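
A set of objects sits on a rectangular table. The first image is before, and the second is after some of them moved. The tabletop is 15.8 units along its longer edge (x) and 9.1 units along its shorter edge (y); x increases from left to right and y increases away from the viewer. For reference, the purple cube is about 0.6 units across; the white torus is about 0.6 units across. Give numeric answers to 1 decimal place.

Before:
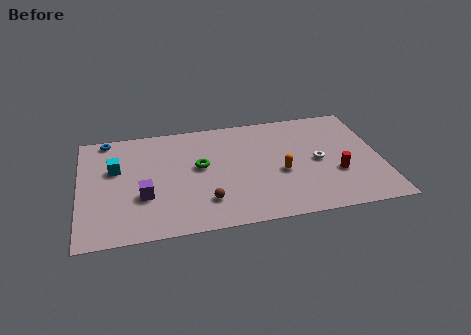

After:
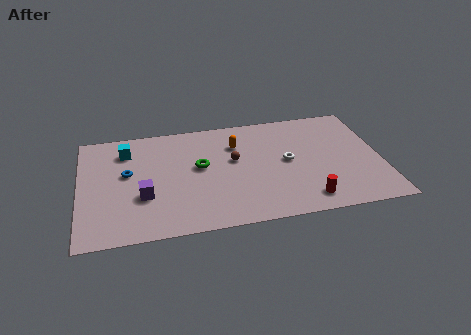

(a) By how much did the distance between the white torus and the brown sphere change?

-3.5

The distance was about 6.4 in the first image and 2.9 in the second, so they moved 3.5 units closer together.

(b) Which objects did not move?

the green torus and the purple cube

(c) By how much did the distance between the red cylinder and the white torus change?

+1.9

They were about 1.5 units apart before and 3.4 after — 1.9 units further apart.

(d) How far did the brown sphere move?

3.5

From (6.5, 2.2) to (8.1, 5.3), the brown sphere covered √(1.6² + 3.1²) ≈ 3.5 units.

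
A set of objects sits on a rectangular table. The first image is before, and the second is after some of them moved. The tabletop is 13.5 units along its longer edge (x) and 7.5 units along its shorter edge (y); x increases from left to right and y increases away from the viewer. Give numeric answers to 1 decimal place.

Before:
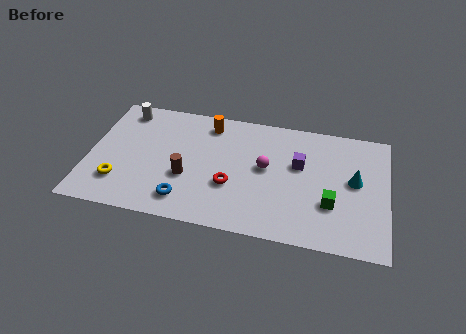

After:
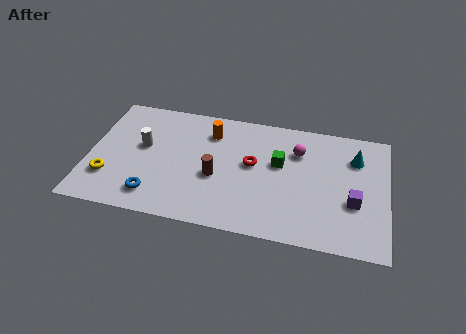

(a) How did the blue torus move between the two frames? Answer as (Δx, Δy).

(-1.4, 0.0)

From the two frames, the blue torus sits at roughly (4.5, 1.4) before and (3.1, 1.4) after.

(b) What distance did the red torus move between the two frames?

1.7

The red torus moved from about (6.5, 2.7) to (7.4, 4.2), a distance of √(0.9² + 1.5²) ≈ 1.7.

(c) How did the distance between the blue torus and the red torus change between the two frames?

+2.7

Before: roughly 2.4 units apart; after: 5.1. That's 2.7 units further apart.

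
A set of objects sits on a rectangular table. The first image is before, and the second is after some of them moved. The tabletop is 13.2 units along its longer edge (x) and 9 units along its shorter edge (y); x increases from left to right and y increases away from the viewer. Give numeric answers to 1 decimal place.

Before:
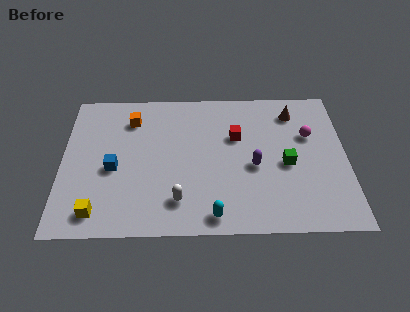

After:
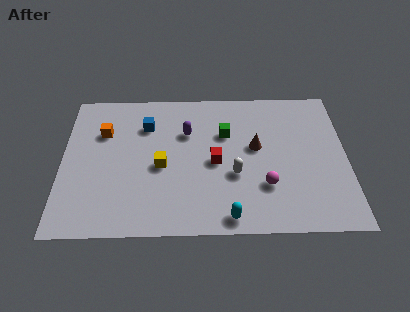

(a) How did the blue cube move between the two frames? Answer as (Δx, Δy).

(1.5, 2.7)

The blue cube was at about (2.4, 3.9) and moved to about (3.9, 6.6).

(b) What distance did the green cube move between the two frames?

3.4

The green cube moved from about (10.4, 4.0) to (7.6, 6.0), a distance of √(2.8² + 2.0²) ≈ 3.4.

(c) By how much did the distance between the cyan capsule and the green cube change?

+0.6

They were about 4.5 units apart before and 5.1 after — 0.6 units further apart.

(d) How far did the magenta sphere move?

3.7

The magenta sphere was near (11.5, 5.8) before and (9.4, 2.7) after, so it travelled √(2.1² + 3.1²) ≈ 3.7 units.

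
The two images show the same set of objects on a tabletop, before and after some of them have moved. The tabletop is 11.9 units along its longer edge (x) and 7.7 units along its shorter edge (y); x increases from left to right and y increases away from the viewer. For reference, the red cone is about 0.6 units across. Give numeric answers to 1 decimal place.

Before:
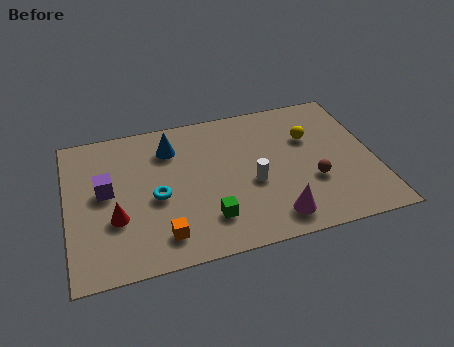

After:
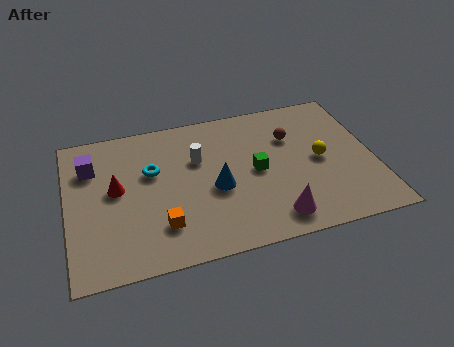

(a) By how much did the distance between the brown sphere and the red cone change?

-0.6

They were about 7.6 units apart before and 7.0 after — 0.6 units closer together.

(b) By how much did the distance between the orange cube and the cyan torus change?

+0.9

They were about 2.0 units apart before and 2.9 after — 0.9 units further apart.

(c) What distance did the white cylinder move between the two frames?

2.7

The white cylinder moved from about (7.1, 3.2) to (5.1, 5.0), a distance of √(2.0² + 1.8²) ≈ 2.7.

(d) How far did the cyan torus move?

1.4

The cyan torus was near (3.4, 3.4) before and (3.3, 4.8) after, so it travelled √(0.1² + 1.4²) ≈ 1.4 units.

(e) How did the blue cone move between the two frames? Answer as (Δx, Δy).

(1.6, -2.6)

The blue cone was at about (4.1, 5.9) and moved to about (5.7, 3.3).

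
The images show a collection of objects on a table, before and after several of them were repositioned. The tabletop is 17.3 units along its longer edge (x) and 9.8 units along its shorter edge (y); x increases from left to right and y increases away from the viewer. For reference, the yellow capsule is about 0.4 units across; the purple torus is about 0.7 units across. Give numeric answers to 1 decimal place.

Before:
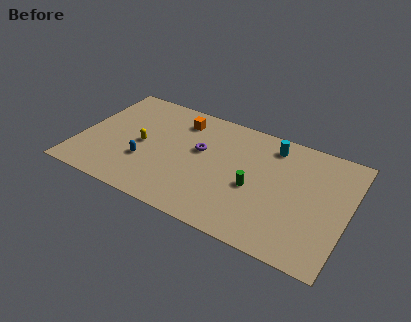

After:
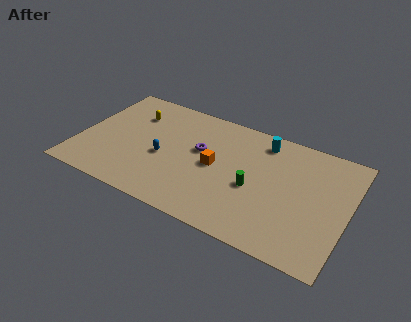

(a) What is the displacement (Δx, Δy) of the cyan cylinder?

(-0.6, 0.1)

The cyan cylinder started near (12.1, 8.2) and ended near (11.5, 8.3).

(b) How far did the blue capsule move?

1.4

The blue capsule was near (4.4, 3.3) before and (5.5, 4.2) after, so it travelled √(1.1² + 0.9²) ≈ 1.4 units.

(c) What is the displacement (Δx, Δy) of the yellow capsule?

(-0.9, 2.5)

From the two frames, the yellow capsule sits at roughly (4.0, 4.7) before and (3.1, 7.2) after.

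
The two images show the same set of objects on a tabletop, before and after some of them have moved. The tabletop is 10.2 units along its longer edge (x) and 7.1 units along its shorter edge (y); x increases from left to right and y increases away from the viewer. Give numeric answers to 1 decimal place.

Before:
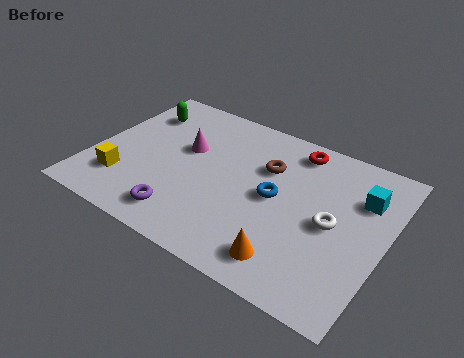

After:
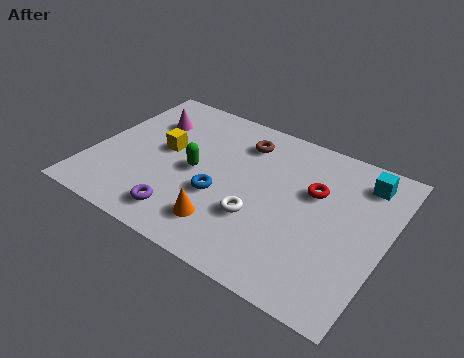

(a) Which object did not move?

the purple torus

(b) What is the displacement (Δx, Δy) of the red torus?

(0.9, -1.6)

From the two frames, the red torus sits at roughly (6.7, 6.1) before and (7.6, 4.5) after.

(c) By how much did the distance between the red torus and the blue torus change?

+1.0

Before: roughly 2.5 units apart; after: 3.5. That's 1.0 units further apart.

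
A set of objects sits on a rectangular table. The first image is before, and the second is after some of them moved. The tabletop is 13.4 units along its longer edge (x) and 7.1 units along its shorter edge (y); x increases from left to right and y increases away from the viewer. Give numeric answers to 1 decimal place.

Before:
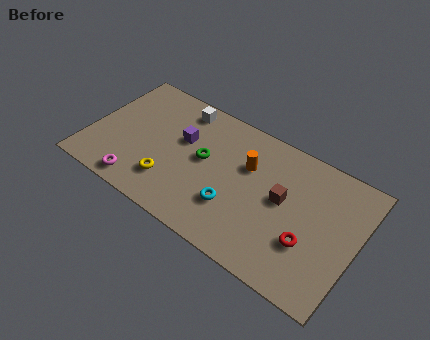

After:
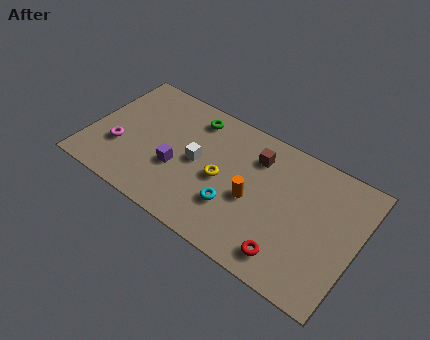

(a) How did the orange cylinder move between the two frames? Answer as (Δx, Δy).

(0.5, -1.6)

From the two frames, the orange cylinder sits at roughly (7.8, 4.7) before and (8.3, 3.1) after.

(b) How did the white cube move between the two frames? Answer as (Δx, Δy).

(1.3, -2.5)

The white cube was at about (4.1, 6.1) and moved to about (5.4, 3.6).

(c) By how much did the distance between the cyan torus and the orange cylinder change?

-1.3

The distance was about 2.5 in the first image and 1.2 in the second, so they moved 1.3 units closer together.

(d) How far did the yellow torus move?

2.8

The yellow torus moved from about (4.3, 1.8) to (6.7, 3.3), a distance of √(2.4² + 1.5²) ≈ 2.8.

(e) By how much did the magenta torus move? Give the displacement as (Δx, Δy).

(-1.3, 1.5)

The magenta torus started near (2.9, 0.9) and ended near (1.6, 2.4).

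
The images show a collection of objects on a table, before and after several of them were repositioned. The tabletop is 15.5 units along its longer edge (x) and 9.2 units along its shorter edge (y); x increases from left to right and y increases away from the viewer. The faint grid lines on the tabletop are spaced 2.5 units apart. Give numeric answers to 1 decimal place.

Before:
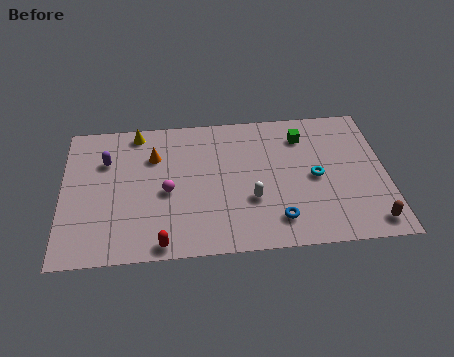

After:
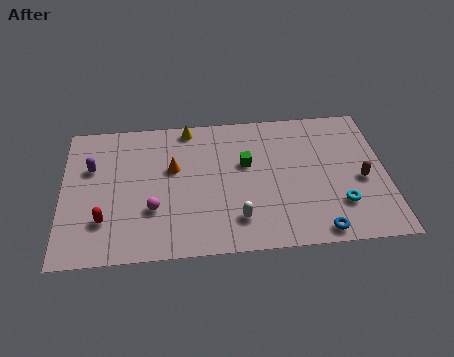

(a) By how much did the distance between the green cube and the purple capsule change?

-2.1

They were about 9.5 units apart before and 7.4 after — 2.1 units closer together.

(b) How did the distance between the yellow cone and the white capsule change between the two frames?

-0.7

They were about 7.4 units apart before and 6.7 after — 0.7 units closer together.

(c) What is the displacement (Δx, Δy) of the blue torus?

(1.9, -0.9)

The blue torus started near (10.2, 1.8) and ended near (12.1, 0.9).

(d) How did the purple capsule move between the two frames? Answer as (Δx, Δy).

(-0.7, -0.4)

From the two frames, the purple capsule sits at roughly (2.1, 6.4) before and (1.4, 6.0) after.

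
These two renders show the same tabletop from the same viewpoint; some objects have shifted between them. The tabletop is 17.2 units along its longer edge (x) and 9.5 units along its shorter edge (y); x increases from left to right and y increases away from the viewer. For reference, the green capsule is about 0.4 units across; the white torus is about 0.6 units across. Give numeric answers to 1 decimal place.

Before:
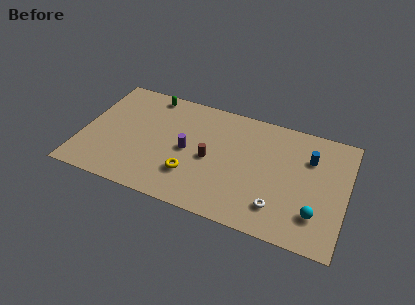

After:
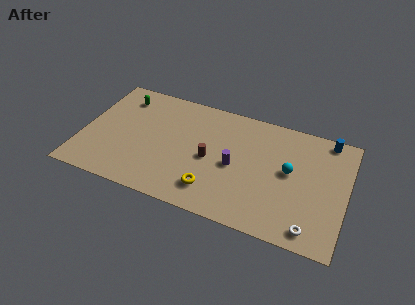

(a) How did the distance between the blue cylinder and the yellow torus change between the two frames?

+1.1

They were about 8.4 units apart before and 9.5 after — 1.1 units further apart.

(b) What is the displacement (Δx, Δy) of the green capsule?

(-1.8, -0.8)

The green capsule started near (4.0, 8.5) and ended near (2.2, 7.7).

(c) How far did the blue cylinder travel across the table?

2.1

From (14.7, 6.7) to (15.7, 8.6), the blue cylinder covered √(1.0² + 1.9²) ≈ 2.1 units.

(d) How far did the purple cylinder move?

3.1

The purple cylinder was near (6.9, 4.6) before and (10.0, 4.4) after, so it travelled √(3.1² + 0.2²) ≈ 3.1 units.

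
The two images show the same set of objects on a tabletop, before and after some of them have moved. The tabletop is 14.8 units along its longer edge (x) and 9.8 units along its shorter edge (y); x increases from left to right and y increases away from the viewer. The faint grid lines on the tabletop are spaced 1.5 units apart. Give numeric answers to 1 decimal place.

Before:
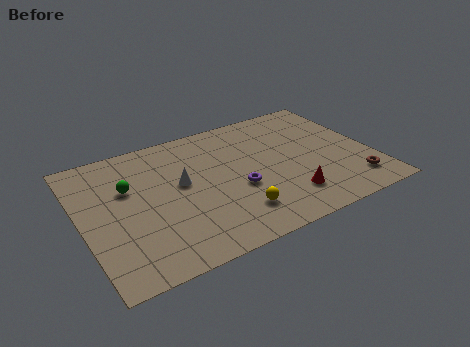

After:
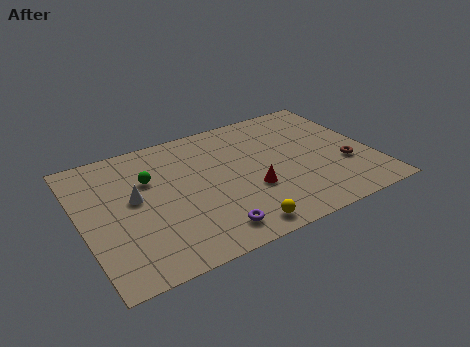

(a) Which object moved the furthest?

the purple torus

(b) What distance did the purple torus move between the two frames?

3.0

The purple torus moved from about (7.8, 3.9) to (6.0, 1.5), a distance of √(1.8² + 2.4²) ≈ 3.0.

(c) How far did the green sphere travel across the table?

1.1

The green sphere moved from about (2.5, 6.3) to (3.6, 6.5), a distance of √(1.1² + 0.2²) ≈ 1.1.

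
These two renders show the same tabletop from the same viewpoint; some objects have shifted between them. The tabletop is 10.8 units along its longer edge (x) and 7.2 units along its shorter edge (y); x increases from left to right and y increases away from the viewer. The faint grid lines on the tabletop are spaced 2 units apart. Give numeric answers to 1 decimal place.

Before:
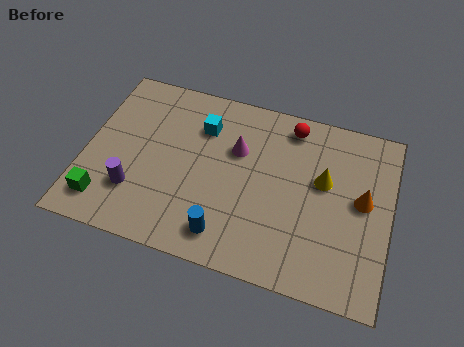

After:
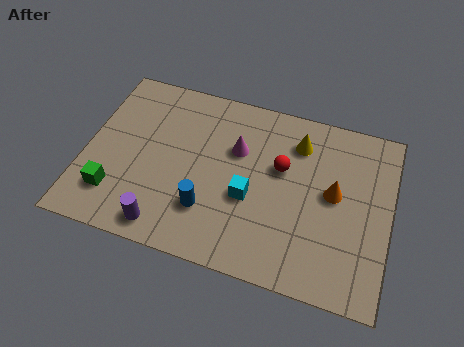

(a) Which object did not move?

the magenta cone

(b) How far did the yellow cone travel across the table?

1.6

From (8.4, 4.3) to (7.4, 5.6), the yellow cone covered √(1.0² + 1.3²) ≈ 1.6 units.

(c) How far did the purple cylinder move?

1.6

The purple cylinder was near (1.9, 2.0) before and (3.1, 0.9) after, so it travelled √(1.2² + 1.1²) ≈ 1.6 units.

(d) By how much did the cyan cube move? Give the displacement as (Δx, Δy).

(1.9, -2.4)

From the two frames, the cyan cube sits at roughly (4.0, 5.3) before and (5.9, 2.9) after.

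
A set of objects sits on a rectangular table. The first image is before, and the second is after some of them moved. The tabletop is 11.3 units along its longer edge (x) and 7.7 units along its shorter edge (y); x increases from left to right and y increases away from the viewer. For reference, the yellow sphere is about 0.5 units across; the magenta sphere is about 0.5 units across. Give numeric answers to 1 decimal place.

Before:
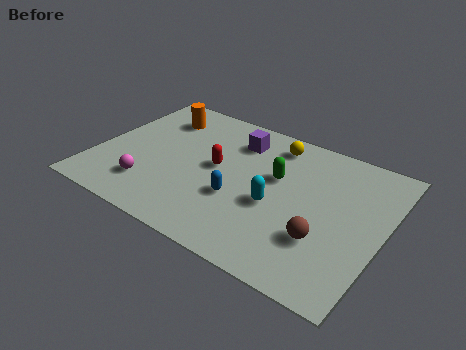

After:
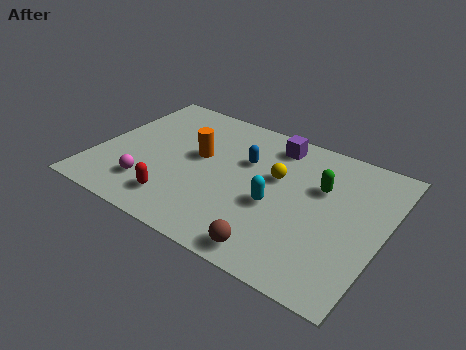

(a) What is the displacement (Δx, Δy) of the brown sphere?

(-1.6, -1.5)

The brown sphere started near (9.2, 2.4) and ended near (7.6, 0.9).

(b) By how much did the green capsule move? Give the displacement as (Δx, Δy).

(1.7, 0.3)

From the two frames, the green capsule sits at roughly (7.0, 4.7) before and (8.7, 5.0) after.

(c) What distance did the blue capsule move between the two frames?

2.2

The blue capsule was near (5.8, 2.8) before and (5.7, 5.0) after, so it travelled √(0.1² + 2.2²) ≈ 2.2 units.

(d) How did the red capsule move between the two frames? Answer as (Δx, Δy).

(-1.1, -2.6)

The red capsule was at about (4.7, 4.1) and moved to about (3.6, 1.5).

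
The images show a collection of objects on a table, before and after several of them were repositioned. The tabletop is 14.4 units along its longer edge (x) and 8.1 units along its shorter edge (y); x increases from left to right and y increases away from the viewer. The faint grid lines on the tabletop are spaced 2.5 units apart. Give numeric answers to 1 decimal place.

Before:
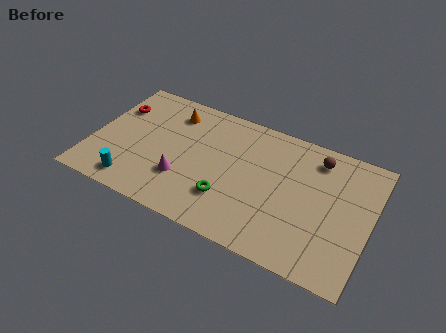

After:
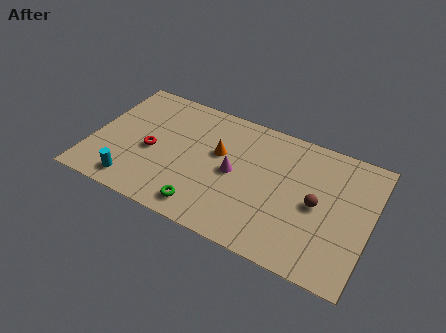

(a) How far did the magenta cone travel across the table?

2.9

The magenta cone moved from about (4.9, 2.5) to (7.4, 4.0), a distance of √(2.5² + 1.5²) ≈ 2.9.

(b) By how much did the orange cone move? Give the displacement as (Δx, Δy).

(2.7, -1.6)

The orange cone started near (3.8, 6.5) and ended near (6.5, 4.9).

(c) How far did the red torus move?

3.0

From (0.9, 5.7) to (3.1, 3.6), the red torus covered √(2.2² + 2.1²) ≈ 3.0 units.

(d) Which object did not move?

the cyan cylinder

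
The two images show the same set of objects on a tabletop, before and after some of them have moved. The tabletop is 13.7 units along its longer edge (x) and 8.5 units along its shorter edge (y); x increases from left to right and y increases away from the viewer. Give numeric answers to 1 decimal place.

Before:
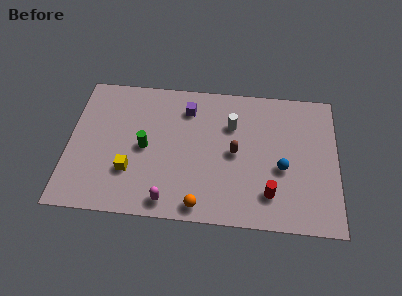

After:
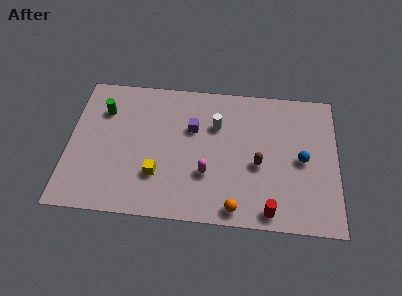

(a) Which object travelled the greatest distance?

the green cylinder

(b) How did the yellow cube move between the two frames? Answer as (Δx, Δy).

(1.4, -0.1)

The yellow cube started near (3.2, 2.6) and ended near (4.6, 2.5).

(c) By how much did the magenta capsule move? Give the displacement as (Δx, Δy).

(1.9, 1.8)

From the two frames, the magenta capsule sits at roughly (5.2, 1.0) before and (7.1, 2.8) after.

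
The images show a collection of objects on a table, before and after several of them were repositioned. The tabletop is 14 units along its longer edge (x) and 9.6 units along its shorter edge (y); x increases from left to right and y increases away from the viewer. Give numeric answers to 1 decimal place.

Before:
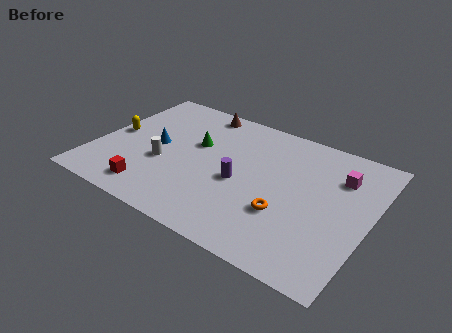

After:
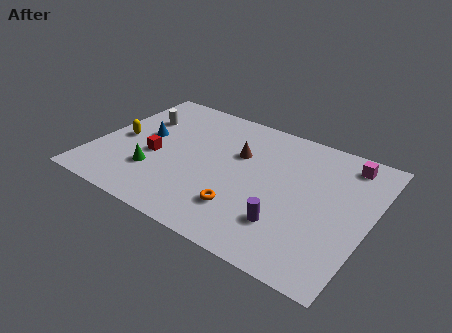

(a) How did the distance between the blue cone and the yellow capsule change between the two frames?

-0.8

The distance was about 2.2 in the first image and 1.4 in the second, so they moved 0.8 units closer together.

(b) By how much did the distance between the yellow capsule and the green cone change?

-1.5

Before: roughly 4.2 units apart; after: 2.7. That's 1.5 units closer together.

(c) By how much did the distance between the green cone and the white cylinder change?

+1.5

They were about 2.6 units apart before and 4.1 after — 1.5 units further apart.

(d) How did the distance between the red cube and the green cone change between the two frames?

-3.4

Before: roughly 4.6 units apart; after: 1.2. That's 3.4 units closer together.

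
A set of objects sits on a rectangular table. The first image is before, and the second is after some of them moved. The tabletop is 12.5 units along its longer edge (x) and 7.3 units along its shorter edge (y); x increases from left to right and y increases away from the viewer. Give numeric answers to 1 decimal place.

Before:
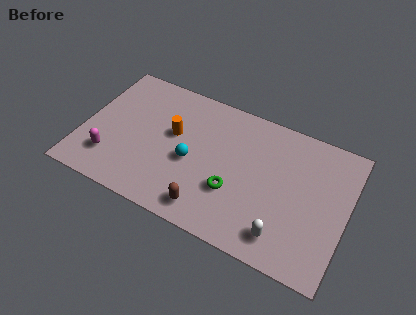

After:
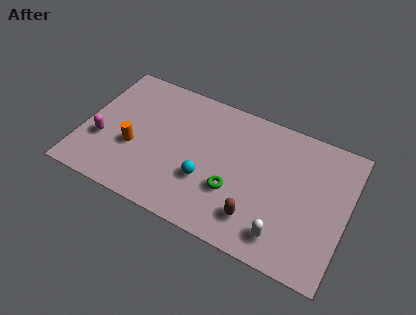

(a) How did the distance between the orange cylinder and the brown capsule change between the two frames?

+2.3

The distance was about 3.8 in the first image and 6.1 in the second, so they moved 2.3 units further apart.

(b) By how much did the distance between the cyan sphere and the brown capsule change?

+0.3

They were about 2.4 units apart before and 2.7 after — 0.3 units further apart.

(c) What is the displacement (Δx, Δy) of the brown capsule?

(2.2, 0.5)

The brown capsule started near (6.3, 1.1) and ended near (8.5, 1.6).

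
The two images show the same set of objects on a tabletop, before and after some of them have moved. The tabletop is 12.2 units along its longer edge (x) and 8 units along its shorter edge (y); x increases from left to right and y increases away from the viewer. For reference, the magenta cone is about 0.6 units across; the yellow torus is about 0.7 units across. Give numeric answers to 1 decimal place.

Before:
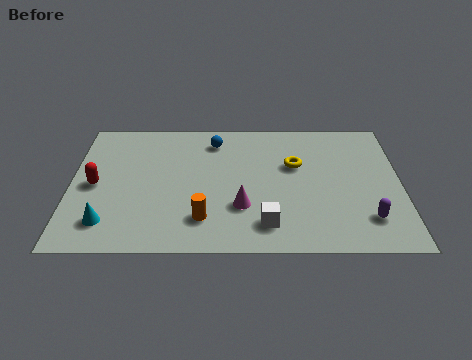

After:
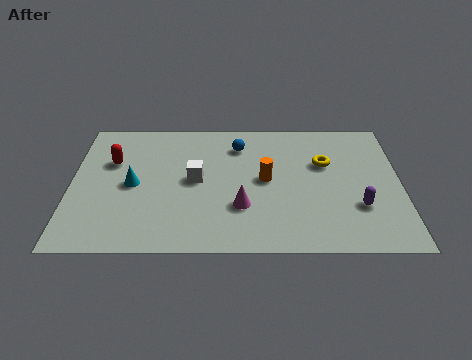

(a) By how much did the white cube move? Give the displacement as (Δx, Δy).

(-2.6, 2.6)

The white cube was at about (7.2, 1.5) and moved to about (4.6, 4.1).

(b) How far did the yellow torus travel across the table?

1.1

The yellow torus moved from about (8.3, 5.0) to (9.4, 5.1), a distance of √(1.1² + 0.1²) ≈ 1.1.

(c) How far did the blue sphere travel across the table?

0.9

The blue sphere moved from about (5.3, 6.5) to (6.2, 6.2), a distance of √(0.9² + 0.3²) ≈ 0.9.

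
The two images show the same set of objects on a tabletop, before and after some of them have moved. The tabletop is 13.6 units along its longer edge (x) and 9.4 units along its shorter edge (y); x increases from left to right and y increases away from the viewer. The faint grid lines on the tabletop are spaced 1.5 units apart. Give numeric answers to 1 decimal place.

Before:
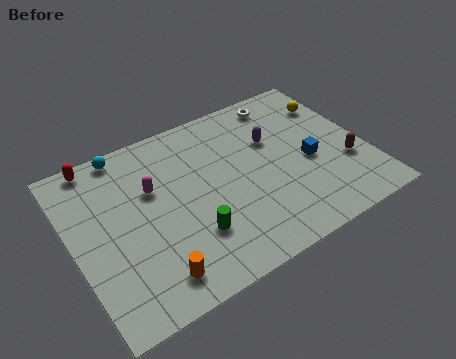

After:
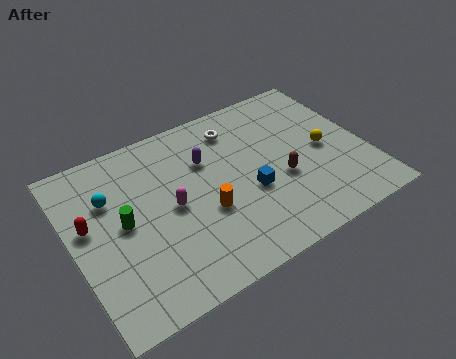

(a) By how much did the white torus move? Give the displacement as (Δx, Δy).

(-2.4, -0.6)

From the two frames, the white torus sits at roughly (10.4, 8.2) before and (8.0, 7.6) after.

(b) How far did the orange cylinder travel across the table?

3.5

The orange cylinder moved from about (3.1, 1.5) to (5.9, 3.6), a distance of √(2.8² + 2.1²) ≈ 3.5.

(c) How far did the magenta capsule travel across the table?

1.6

From (3.8, 6.0) to (4.5, 4.6), the magenta capsule covered √(0.7² + 1.4²) ≈ 1.6 units.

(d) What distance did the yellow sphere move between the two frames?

2.7

From (12.6, 7.0) to (11.7, 4.5), the yellow sphere covered √(0.9² + 2.5²) ≈ 2.7 units.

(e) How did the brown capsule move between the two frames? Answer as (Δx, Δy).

(-3.0, 0.5)

The brown capsule started near (12.5, 3.2) and ended near (9.5, 3.7).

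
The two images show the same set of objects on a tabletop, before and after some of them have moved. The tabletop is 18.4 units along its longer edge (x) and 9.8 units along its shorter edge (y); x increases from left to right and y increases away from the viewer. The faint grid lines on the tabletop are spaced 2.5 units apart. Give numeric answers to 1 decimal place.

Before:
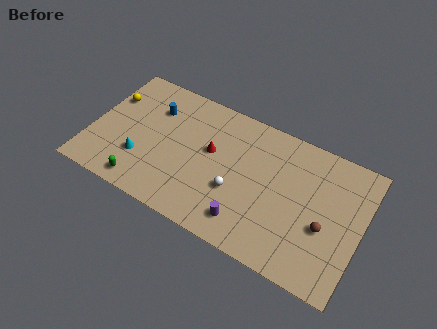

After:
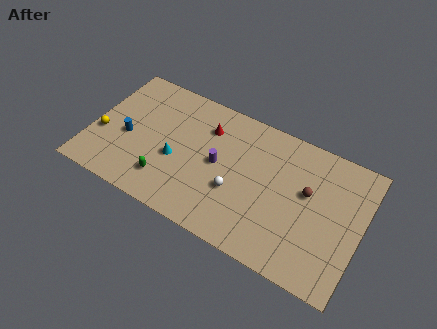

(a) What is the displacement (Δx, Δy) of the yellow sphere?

(-0.1, -3.0)

The yellow sphere started near (0.9, 6.7) and ended near (0.8, 3.7).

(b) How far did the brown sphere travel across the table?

2.4

The brown sphere moved from about (16.1, 3.9) to (14.7, 5.8), a distance of √(1.4² + 1.9²) ≈ 2.4.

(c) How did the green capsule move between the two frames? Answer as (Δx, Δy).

(1.5, 1.0)

From the two frames, the green capsule sits at roughly (4.0, 1.2) before and (5.5, 2.2) after.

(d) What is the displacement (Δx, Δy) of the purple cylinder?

(-2.4, 3.2)

From the two frames, the purple cylinder sits at roughly (11.1, 1.8) before and (8.7, 5.0) after.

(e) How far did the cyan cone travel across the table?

2.5

From (3.6, 3.0) to (5.9, 4.0), the cyan cone covered √(2.3² + 1.0²) ≈ 2.5 units.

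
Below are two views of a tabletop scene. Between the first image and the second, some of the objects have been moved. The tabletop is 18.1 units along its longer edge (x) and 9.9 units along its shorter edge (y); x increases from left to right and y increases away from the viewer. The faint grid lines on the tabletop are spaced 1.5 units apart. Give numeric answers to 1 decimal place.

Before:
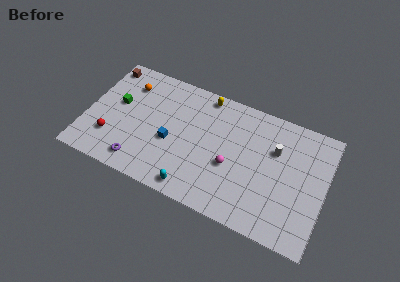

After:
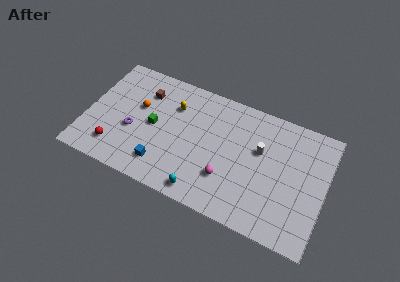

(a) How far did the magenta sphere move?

1.1

The magenta sphere moved from about (11.1, 4.0) to (10.9, 2.9), a distance of √(0.2² + 1.1²) ≈ 1.1.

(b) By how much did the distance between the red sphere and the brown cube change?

-0.4

Before: roughly 6.0 units apart; after: 5.6. That's 0.4 units closer together.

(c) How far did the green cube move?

3.0

The green cube was near (2.2, 5.7) before and (5.1, 4.9) after, so it travelled √(2.9² + 0.8²) ≈ 3.0 units.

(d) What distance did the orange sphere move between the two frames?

1.9

From (2.8, 7.6) to (3.8, 6.0), the orange sphere covered √(1.0² + 1.6²) ≈ 1.9 units.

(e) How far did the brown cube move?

3.4

The brown cube was near (0.9, 8.6) before and (4.1, 7.4) after, so it travelled √(3.2² + 1.2²) ≈ 3.4 units.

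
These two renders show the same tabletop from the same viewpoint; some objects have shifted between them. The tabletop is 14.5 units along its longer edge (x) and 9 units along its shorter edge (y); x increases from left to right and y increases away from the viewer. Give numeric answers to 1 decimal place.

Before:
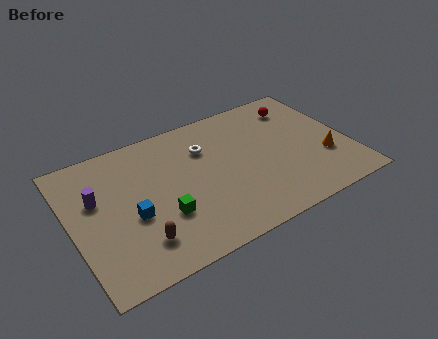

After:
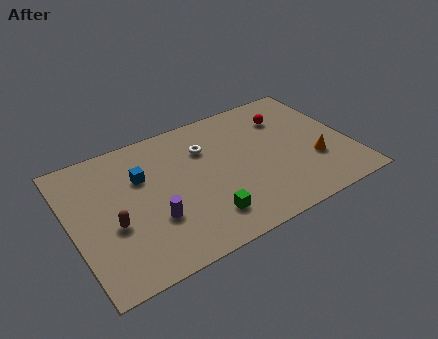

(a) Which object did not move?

the white torus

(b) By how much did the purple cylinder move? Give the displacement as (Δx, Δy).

(2.6, -2.6)

The purple cylinder started near (1.4, 5.6) and ended near (4.0, 3.0).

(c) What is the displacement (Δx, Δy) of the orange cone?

(-0.6, 0.0)

The orange cone was at about (13.1, 3.0) and moved to about (12.5, 3.0).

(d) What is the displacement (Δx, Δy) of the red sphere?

(-0.8, -0.5)

The red sphere was at about (12.4, 7.2) and moved to about (11.6, 6.7).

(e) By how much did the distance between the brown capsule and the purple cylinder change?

-1.9

They were about 4.0 units apart before and 2.1 after — 1.9 units closer together.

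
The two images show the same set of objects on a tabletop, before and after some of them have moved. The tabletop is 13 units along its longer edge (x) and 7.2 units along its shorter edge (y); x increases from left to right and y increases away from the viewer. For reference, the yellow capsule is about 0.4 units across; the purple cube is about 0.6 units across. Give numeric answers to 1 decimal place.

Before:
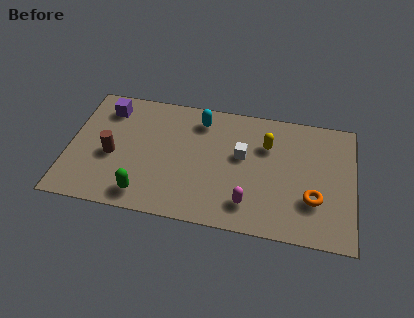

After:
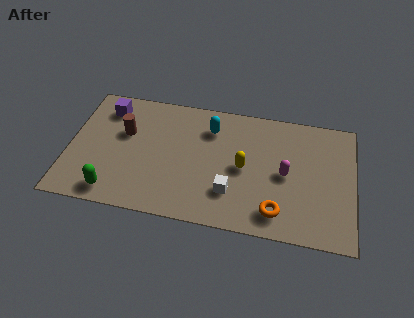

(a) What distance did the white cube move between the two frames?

2.2

The white cube was near (7.9, 4.2) before and (7.5, 2.0) after, so it travelled √(0.4² + 2.2²) ≈ 2.2 units.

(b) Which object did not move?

the purple cube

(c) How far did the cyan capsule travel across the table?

0.6

The cyan capsule moved from about (5.9, 5.9) to (6.4, 5.5), a distance of √(0.5² + 0.4²) ≈ 0.6.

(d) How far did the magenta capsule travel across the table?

2.6

The magenta capsule moved from about (8.3, 1.5) to (9.9, 3.5), a distance of √(1.6² + 2.0²) ≈ 2.6.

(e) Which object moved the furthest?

the magenta capsule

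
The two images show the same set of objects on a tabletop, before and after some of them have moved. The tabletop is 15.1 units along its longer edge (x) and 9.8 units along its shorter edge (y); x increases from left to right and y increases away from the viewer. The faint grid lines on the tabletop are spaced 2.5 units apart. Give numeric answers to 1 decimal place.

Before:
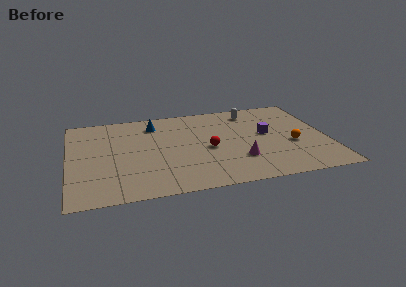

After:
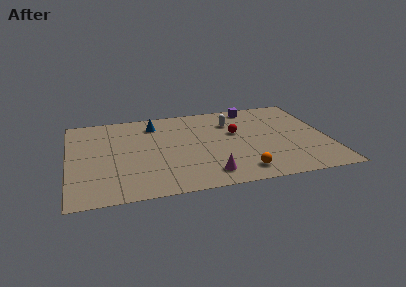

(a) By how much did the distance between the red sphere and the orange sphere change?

-0.5

Before: roughly 4.9 units apart; after: 4.4. That's 0.5 units closer together.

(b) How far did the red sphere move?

2.3

From (8.1, 4.4) to (9.8, 5.9), the red sphere covered √(1.7² + 1.5²) ≈ 2.3 units.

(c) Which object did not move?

the blue cone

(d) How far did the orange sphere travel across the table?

4.0

The orange sphere moved from about (13.0, 3.9) to (9.8, 1.5), a distance of √(3.2² + 2.4²) ≈ 4.0.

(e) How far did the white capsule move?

1.6

From (10.9, 8.2) to (9.6, 7.2), the white capsule covered √(1.3² + 1.0²) ≈ 1.6 units.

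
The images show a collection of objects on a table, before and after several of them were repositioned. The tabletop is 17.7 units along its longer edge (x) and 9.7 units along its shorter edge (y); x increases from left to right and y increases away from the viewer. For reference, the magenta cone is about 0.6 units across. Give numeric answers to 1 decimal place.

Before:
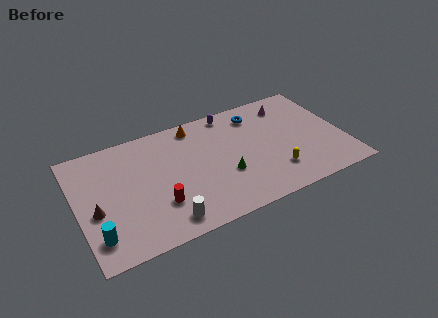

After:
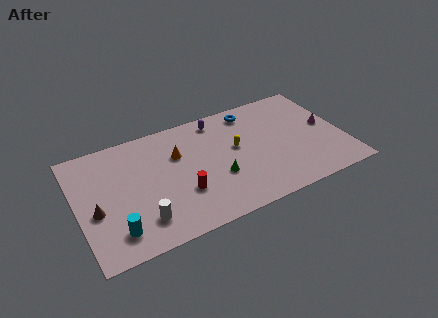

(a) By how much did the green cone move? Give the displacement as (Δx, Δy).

(-0.5, 0.0)

From the two frames, the green cone sits at roughly (9.6, 3.5) before and (9.1, 3.5) after.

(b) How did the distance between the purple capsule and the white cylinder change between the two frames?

-0.4

The distance was about 9.0 in the first image and 8.6 in the second, so they moved 0.4 units closer together.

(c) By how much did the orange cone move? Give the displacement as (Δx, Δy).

(-1.4, -2.0)

From the two frames, the orange cone sits at roughly (8.2, 8.5) before and (6.8, 6.5) after.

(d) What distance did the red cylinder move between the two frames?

1.6

From (5.1, 2.9) to (6.7, 3.2), the red cylinder covered √(1.6² + 0.3²) ≈ 1.6 units.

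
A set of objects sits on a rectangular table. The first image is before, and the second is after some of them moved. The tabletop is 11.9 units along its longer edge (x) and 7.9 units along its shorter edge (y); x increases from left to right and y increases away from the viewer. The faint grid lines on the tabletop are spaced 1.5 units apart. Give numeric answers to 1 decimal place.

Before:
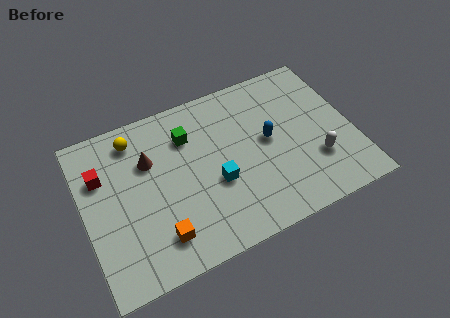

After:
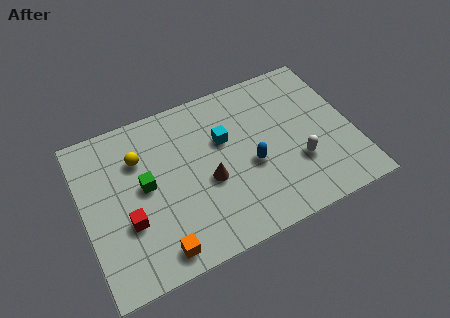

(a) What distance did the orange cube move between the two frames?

0.6

From (3.0, 1.6) to (2.9, 1.0), the orange cube covered √(0.1² + 0.6²) ≈ 0.6 units.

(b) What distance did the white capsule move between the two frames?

0.8

From (10.1, 2.4) to (9.3, 2.6), the white capsule covered √(0.8² + 0.2²) ≈ 0.8 units.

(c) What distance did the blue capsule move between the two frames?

1.3

The blue capsule moved from about (8.2, 4.2) to (7.3, 3.3), a distance of √(0.9² + 0.9²) ≈ 1.3.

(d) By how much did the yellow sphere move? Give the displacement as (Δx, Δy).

(0.1, -1.0)

The yellow sphere started near (2.5, 6.6) and ended near (2.6, 5.6).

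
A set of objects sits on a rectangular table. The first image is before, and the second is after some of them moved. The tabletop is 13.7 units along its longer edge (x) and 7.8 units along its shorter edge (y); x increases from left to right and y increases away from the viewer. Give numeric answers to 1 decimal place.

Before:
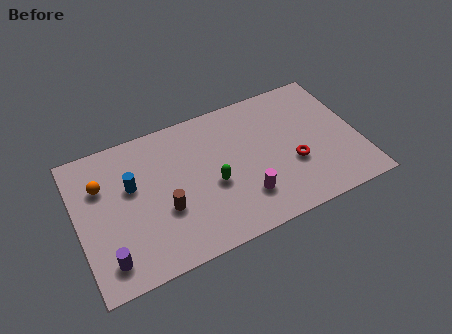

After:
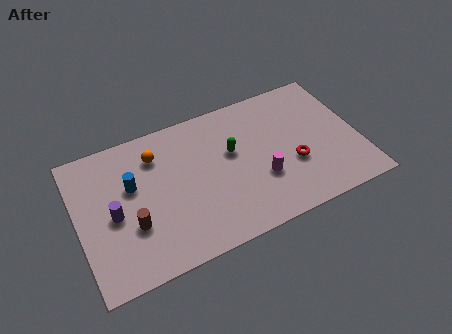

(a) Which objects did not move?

the red torus and the blue cylinder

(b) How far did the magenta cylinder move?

1.1

The magenta cylinder was near (7.9, 2.0) before and (8.8, 2.7) after, so it travelled √(0.9² + 0.7²) ≈ 1.1 units.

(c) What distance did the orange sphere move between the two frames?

2.8

The orange sphere was near (1.3, 5.4) before and (4.0, 6.0) after, so it travelled √(2.7² + 0.6²) ≈ 2.8 units.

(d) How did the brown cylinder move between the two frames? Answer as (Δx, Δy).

(-1.6, -0.2)

The brown cylinder started near (4.1, 2.9) and ended near (2.5, 2.7).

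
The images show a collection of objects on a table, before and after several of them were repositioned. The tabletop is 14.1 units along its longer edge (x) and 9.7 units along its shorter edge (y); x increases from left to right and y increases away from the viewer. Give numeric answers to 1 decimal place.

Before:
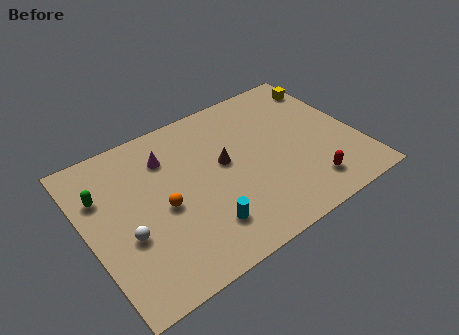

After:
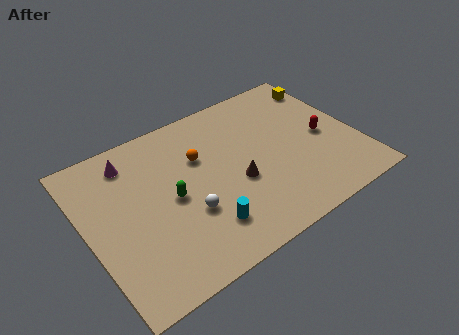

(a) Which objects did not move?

the cyan cylinder and the yellow cube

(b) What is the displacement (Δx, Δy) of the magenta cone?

(-1.8, 0.7)

The magenta cone started near (4.5, 7.3) and ended near (2.7, 8.0).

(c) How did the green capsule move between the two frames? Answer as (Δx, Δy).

(3.3, -2.0)

The green capsule started near (1.0, 6.7) and ended near (4.3, 4.7).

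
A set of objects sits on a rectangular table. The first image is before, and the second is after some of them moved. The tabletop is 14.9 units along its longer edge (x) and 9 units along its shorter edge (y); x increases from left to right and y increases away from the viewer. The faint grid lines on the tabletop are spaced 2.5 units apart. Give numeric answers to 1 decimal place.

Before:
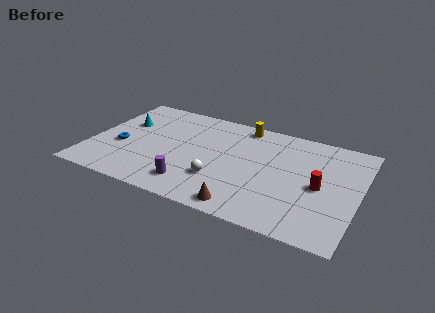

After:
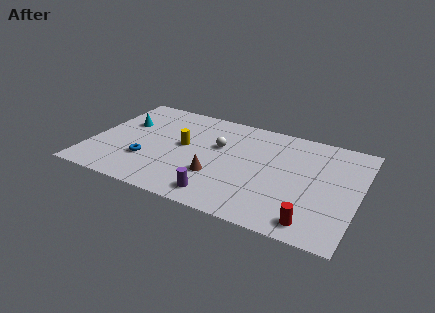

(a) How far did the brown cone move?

2.6

From (9.0, 1.0) to (7.2, 2.9), the brown cone covered √(1.8² + 1.9²) ≈ 2.6 units.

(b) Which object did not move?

the cyan cone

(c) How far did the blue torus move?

1.8

The blue torus moved from about (1.7, 3.6) to (3.3, 2.8), a distance of √(1.6² + 0.8²) ≈ 1.8.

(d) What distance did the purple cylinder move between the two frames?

1.6

The purple cylinder was near (6.0, 1.7) before and (7.6, 1.3) after, so it travelled √(1.6² + 0.4²) ≈ 1.6 units.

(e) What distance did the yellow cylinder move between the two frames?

4.3

From (8.1, 8.0) to (5.1, 4.9), the yellow cylinder covered √(3.0² + 3.1²) ≈ 4.3 units.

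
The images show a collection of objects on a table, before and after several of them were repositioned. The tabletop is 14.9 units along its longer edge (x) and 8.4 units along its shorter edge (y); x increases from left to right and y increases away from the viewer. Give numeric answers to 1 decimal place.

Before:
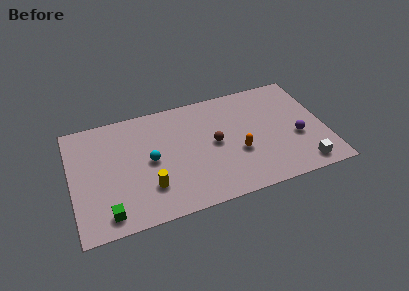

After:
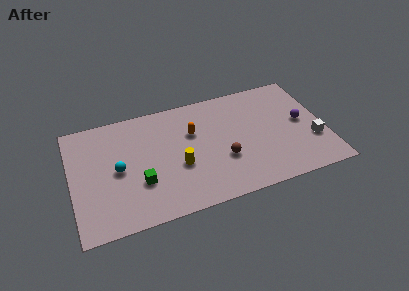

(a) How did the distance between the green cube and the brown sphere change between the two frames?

-2.3

They were about 7.2 units apart before and 4.9 after — 2.3 units closer together.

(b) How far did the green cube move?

2.6

The green cube was near (1.9, 1.2) before and (3.9, 2.8) after, so it travelled √(2.0² + 1.6²) ≈ 2.6 units.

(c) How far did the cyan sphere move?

1.9

The cyan sphere moved from about (4.6, 4.2) to (2.7, 4.1), a distance of √(1.9² + 0.1²) ≈ 1.9.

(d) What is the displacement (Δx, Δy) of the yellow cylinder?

(1.8, 1.0)

The yellow cylinder started near (4.4, 2.3) and ended near (6.2, 3.3).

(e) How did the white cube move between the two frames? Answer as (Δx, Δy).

(0.8, 1.7)

The white cube started near (13.3, 1.1) and ended near (14.1, 2.8).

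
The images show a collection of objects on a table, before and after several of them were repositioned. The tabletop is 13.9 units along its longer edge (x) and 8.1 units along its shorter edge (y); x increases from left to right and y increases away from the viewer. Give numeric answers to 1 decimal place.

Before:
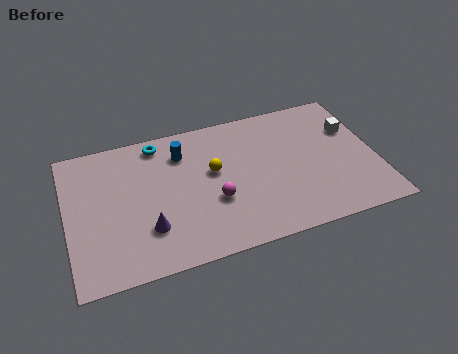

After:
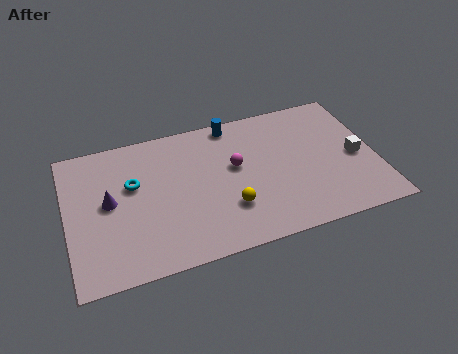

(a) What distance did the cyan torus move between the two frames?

2.5

The cyan torus moved from about (4.3, 7.1) to (3.0, 5.0), a distance of √(1.3² + 2.1²) ≈ 2.5.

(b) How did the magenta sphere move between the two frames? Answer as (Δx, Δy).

(1.1, 1.7)

From the two frames, the magenta sphere sits at roughly (6.5, 3.0) before and (7.6, 4.7) after.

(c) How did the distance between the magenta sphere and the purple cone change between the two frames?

+2.6

Before: roughly 3.1 units apart; after: 5.7. That's 2.6 units further apart.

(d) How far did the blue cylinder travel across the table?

2.6

The blue cylinder was near (5.3, 6.2) before and (7.7, 7.3) after, so it travelled √(2.4² + 1.1²) ≈ 2.6 units.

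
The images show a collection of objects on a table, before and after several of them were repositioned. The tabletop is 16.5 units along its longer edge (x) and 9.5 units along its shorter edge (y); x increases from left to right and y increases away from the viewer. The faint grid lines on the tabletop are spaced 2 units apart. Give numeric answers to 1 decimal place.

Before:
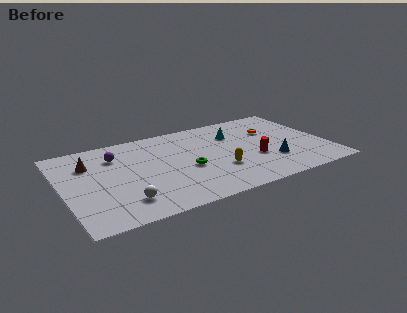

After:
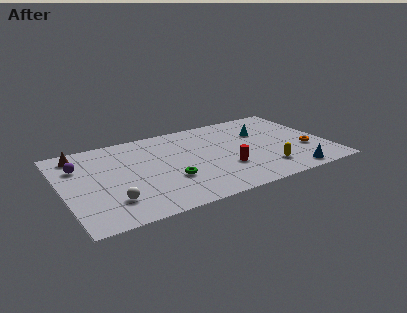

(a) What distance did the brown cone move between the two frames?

1.4

From (1.8, 6.8) to (1.3, 8.1), the brown cone covered √(0.5² + 1.3²) ≈ 1.4 units.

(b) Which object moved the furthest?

the orange torus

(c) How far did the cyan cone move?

1.7

From (11.0, 6.8) to (12.7, 6.4), the cyan cone covered √(1.7² + 0.4²) ≈ 1.7 units.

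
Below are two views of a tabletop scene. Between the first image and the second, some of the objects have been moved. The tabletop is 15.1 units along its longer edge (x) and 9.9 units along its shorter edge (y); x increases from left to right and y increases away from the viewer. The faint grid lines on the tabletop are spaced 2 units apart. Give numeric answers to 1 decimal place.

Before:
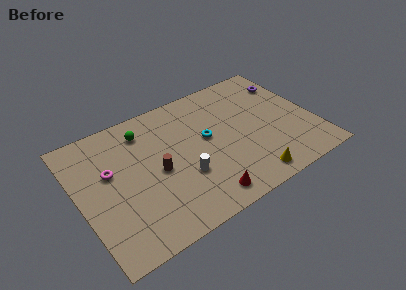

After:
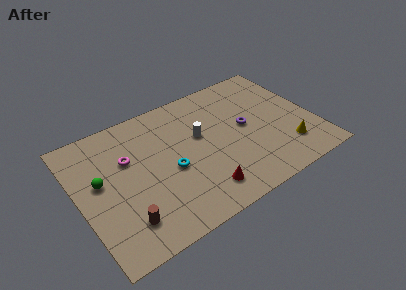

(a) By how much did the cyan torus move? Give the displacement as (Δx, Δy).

(-2.6, -1.2)

The cyan torus started near (8.3, 5.5) and ended near (5.7, 4.3).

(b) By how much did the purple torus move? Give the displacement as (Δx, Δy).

(-3.3, -2.3)

The purple torus started near (14.1, 7.5) and ended near (10.8, 5.2).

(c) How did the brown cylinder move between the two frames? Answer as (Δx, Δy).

(-2.5, -2.5)

The brown cylinder started near (4.9, 4.6) and ended near (2.4, 2.1).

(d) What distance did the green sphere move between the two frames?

4.0

The green sphere moved from about (4.6, 8.0) to (1.4, 5.6), a distance of √(3.2² + 2.4²) ≈ 4.0.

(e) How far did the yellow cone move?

2.9

From (10.3, 1.2) to (13.0, 2.3), the yellow cone covered √(2.7² + 1.1²) ≈ 2.9 units.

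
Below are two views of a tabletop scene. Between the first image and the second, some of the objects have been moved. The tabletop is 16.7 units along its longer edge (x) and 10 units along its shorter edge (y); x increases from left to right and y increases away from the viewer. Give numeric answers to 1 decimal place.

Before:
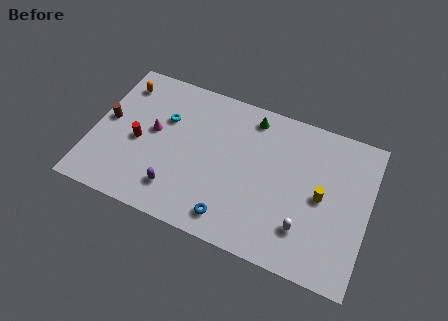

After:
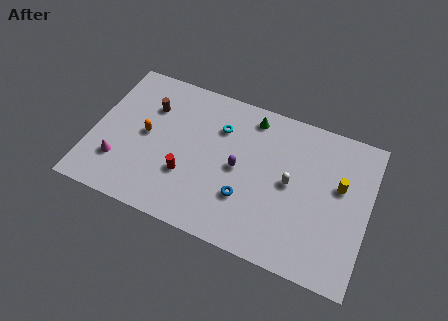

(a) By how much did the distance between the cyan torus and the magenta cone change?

+6.0

The distance was about 1.3 in the first image and 7.3 in the second, so they moved 6.0 units further apart.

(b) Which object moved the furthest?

the purple capsule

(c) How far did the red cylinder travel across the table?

3.3

From (2.8, 4.5) to (5.9, 3.3), the red cylinder covered √(3.1² + 1.2²) ≈ 3.3 units.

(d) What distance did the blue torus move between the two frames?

1.7

The blue torus was near (8.8, 1.5) before and (9.5, 3.1) after, so it travelled √(0.7² + 1.6²) ≈ 1.7 units.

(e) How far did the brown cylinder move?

3.0

The brown cylinder moved from about (0.8, 5.3) to (3.2, 7.1), a distance of √(2.4² + 1.8²) ≈ 3.0.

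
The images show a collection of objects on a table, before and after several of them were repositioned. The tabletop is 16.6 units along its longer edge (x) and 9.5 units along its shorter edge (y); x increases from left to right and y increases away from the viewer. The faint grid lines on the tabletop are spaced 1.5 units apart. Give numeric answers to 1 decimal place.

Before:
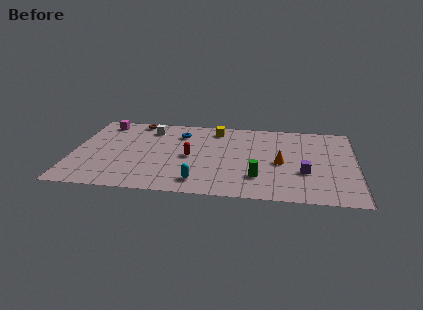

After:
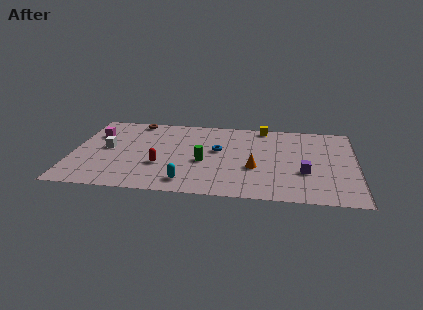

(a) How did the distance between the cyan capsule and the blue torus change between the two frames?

-1.5

They were about 5.8 units apart before and 4.3 after — 1.5 units closer together.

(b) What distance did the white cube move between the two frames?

3.6

The white cube was near (4.4, 7.7) before and (2.0, 5.0) after, so it travelled √(2.4² + 2.7²) ≈ 3.6 units.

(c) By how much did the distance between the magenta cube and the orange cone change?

-1.3

The distance was about 11.3 in the first image and 10.0 in the second, so they moved 1.3 units closer together.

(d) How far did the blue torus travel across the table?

2.9

From (6.2, 7.3) to (8.5, 5.5), the blue torus covered √(2.3² + 1.8²) ≈ 2.9 units.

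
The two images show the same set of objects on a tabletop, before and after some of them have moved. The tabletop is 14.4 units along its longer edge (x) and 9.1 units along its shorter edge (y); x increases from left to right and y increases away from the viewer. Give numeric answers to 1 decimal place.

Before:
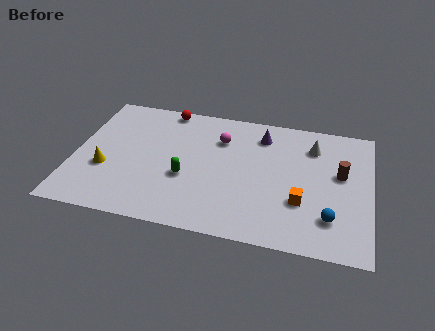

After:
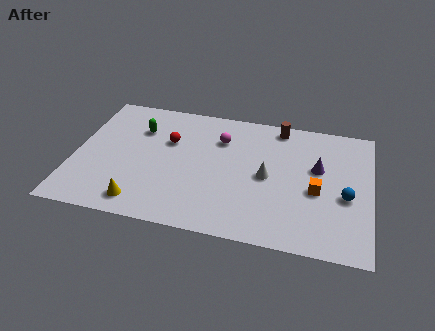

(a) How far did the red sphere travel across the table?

2.4

The red sphere was near (4.2, 8.3) before and (4.5, 5.9) after, so it travelled √(0.3² + 2.4²) ≈ 2.4 units.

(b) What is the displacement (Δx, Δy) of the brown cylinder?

(-3.1, 2.8)

From the two frames, the brown cylinder sits at roughly (12.9, 5.3) before and (9.8, 8.1) after.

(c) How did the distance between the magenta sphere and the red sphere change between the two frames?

-0.7

The distance was about 3.3 in the first image and 2.6 in the second, so they moved 0.7 units closer together.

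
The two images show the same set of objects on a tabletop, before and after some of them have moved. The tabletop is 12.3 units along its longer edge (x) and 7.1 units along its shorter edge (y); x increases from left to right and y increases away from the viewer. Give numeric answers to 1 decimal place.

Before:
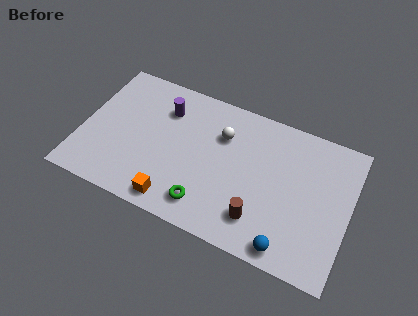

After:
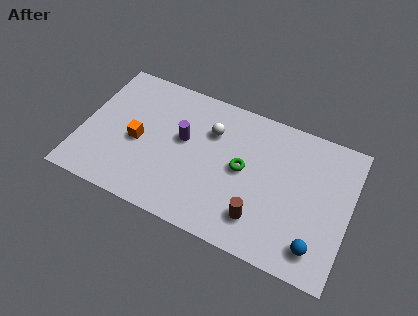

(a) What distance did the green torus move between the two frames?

2.8

The green torus moved from about (6.0, 1.3) to (7.4, 3.7), a distance of √(1.4² + 2.4²) ≈ 2.8.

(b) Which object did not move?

the brown cylinder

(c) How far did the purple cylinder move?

1.6

The purple cylinder moved from about (3.6, 5.3) to (4.6, 4.1), a distance of √(1.0² + 1.2²) ≈ 1.6.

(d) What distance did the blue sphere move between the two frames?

1.3

The blue sphere was near (9.8, 0.8) before and (11.0, 1.3) after, so it travelled √(1.2² + 0.5²) ≈ 1.3 units.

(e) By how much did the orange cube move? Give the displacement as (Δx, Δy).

(-2.0, 2.3)

The orange cube started near (4.6, 0.9) and ended near (2.6, 3.2).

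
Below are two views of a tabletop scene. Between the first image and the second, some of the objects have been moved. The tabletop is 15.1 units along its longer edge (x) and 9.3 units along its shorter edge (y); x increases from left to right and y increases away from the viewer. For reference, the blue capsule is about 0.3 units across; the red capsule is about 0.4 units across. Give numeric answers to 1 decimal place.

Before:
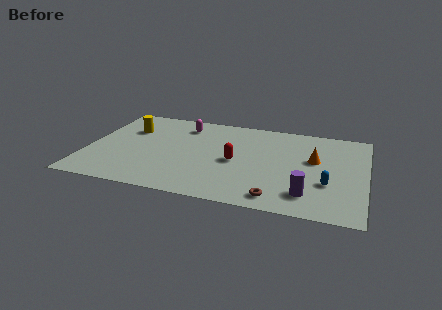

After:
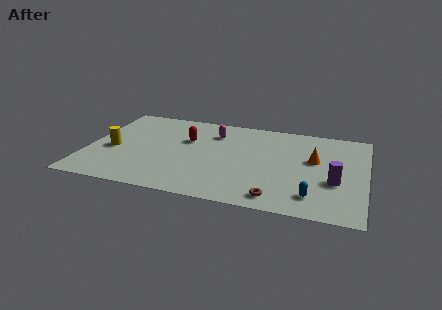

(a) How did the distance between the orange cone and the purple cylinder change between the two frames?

-1.3

They were about 3.6 units apart before and 2.3 after — 1.3 units closer together.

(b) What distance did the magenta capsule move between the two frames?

1.7

From (5.0, 7.5) to (6.7, 7.1), the magenta capsule covered √(1.7² + 0.4²) ≈ 1.7 units.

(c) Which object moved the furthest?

the red capsule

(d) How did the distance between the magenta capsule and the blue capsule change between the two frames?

-1.4

They were about 9.2 units apart before and 7.8 after — 1.4 units closer together.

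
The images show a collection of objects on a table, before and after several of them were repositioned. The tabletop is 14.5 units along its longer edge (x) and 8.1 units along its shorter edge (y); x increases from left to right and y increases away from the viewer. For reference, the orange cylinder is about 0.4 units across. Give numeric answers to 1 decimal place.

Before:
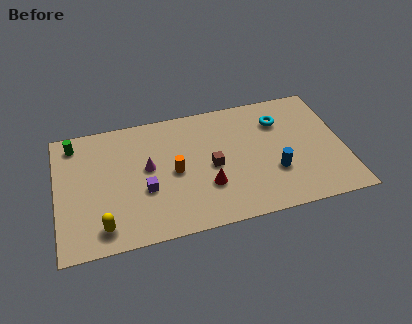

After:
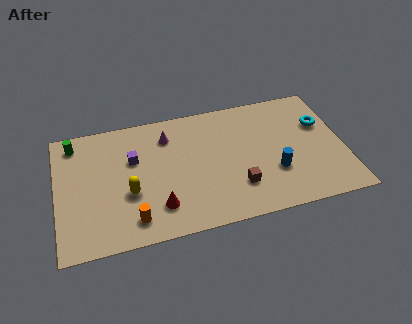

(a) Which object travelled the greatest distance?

the orange cylinder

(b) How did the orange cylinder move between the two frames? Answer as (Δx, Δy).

(-2.2, -2.5)

The orange cylinder was at about (5.9, 3.9) and moved to about (3.7, 1.4).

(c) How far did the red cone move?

2.6

The red cone moved from about (7.5, 2.6) to (5.0, 1.9), a distance of √(2.5² + 0.7²) ≈ 2.6.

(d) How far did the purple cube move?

2.2

The purple cube was near (4.4, 3.1) before and (3.9, 5.2) after, so it travelled √(0.5² + 2.1²) ≈ 2.2 units.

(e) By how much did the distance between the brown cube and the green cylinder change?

+1.8

Before: roughly 7.5 units apart; after: 9.3. That's 1.8 units further apart.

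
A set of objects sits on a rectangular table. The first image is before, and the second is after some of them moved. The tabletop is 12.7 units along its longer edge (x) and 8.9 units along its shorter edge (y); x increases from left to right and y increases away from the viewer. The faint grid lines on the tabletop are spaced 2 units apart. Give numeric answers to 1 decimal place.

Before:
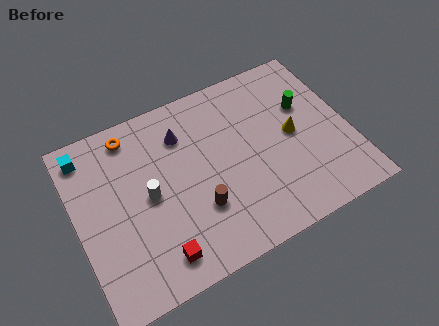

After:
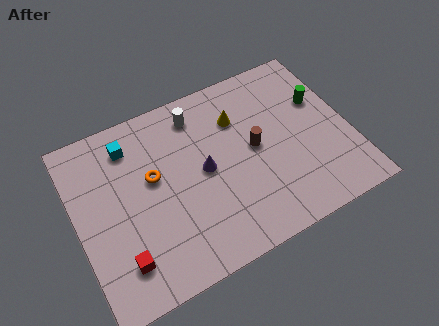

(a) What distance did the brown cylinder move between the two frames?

3.4

From (5.4, 2.8) to (8.3, 4.6), the brown cylinder covered √(2.9² + 1.8²) ≈ 3.4 units.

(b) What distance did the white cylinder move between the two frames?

4.0

From (3.3, 4.4) to (6.0, 7.4), the white cylinder covered √(2.7² + 3.0²) ≈ 4.0 units.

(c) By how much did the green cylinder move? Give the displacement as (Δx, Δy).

(0.7, 0.0)

The green cylinder started near (10.9, 5.7) and ended near (11.6, 5.7).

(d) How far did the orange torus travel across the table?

2.6

The orange torus moved from about (2.9, 7.7) to (3.6, 5.2), a distance of √(0.7² + 2.5²) ≈ 2.6.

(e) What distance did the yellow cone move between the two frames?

3.0

The yellow cone was near (10.1, 4.5) before and (7.8, 6.4) after, so it travelled √(2.3² + 1.9²) ≈ 3.0 units.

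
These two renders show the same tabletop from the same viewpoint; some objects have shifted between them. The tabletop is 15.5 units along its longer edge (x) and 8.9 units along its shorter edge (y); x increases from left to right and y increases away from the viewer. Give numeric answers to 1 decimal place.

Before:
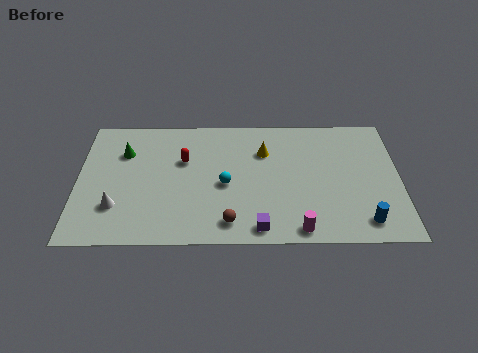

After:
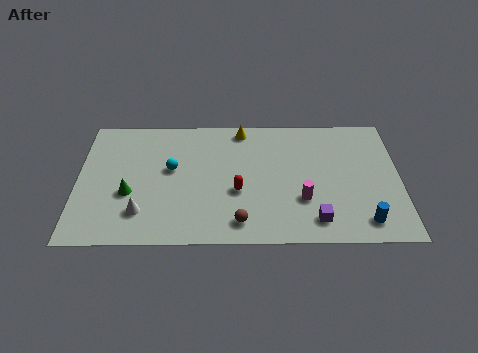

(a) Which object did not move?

the blue cylinder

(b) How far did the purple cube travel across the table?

2.7

The purple cube moved from about (8.7, 1.0) to (11.4, 1.5), a distance of √(2.7² + 0.5²) ≈ 2.7.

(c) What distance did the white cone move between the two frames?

1.3

From (1.9, 2.5) to (3.1, 2.1), the white cone covered √(1.2² + 0.4²) ≈ 1.3 units.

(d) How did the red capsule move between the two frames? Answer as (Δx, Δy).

(2.6, -2.2)

The red capsule started near (5.1, 5.7) and ended near (7.7, 3.5).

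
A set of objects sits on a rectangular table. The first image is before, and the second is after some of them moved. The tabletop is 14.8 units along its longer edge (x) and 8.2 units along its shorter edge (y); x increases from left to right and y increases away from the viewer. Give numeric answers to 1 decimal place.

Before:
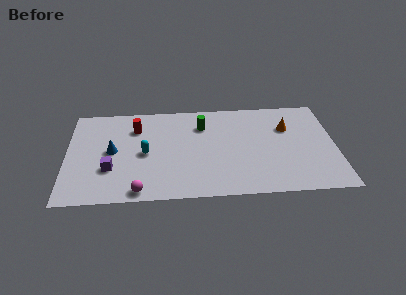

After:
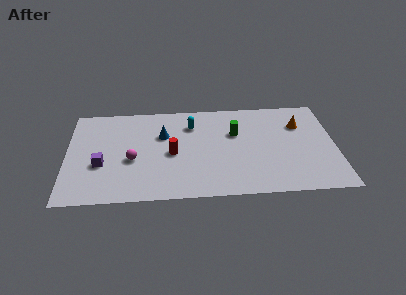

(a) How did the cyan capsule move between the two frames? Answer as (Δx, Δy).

(2.6, 2.3)

The cyan capsule started near (4.3, 3.9) and ended near (6.9, 6.2).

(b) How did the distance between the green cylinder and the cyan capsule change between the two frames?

-1.3

The distance was about 3.9 in the first image and 2.6 in the second, so they moved 1.3 units closer together.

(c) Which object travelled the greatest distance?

the cyan capsule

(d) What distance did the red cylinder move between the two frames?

3.0

The red cylinder was near (3.8, 6.1) before and (5.8, 3.8) after, so it travelled √(2.0² + 2.3²) ≈ 3.0 units.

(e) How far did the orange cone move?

0.7

From (12.2, 5.6) to (12.9, 5.8), the orange cone covered √(0.7² + 0.2²) ≈ 0.7 units.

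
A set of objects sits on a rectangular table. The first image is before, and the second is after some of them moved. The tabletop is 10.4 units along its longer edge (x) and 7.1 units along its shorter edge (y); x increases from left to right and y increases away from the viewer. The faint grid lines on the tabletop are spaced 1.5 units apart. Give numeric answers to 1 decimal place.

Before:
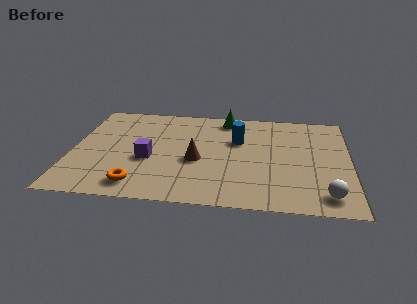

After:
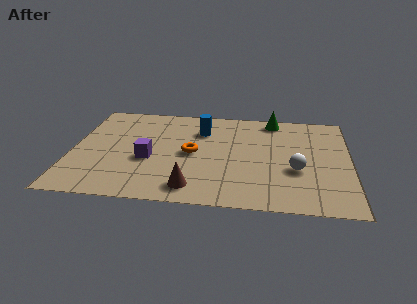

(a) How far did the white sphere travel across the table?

1.9

From (9.5, 1.1) to (8.4, 2.7), the white sphere covered √(1.1² + 1.6²) ≈ 1.9 units.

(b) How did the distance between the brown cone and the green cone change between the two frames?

+2.6

The distance was about 3.4 in the first image and 6.0 in the second, so they moved 2.6 units further apart.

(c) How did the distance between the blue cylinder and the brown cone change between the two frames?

+1.9

Before: roughly 2.2 units apart; after: 4.1. That's 1.9 units further apart.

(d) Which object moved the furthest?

the orange torus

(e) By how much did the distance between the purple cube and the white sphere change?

-1.3

The distance was about 6.8 in the first image and 5.5 in the second, so they moved 1.3 units closer together.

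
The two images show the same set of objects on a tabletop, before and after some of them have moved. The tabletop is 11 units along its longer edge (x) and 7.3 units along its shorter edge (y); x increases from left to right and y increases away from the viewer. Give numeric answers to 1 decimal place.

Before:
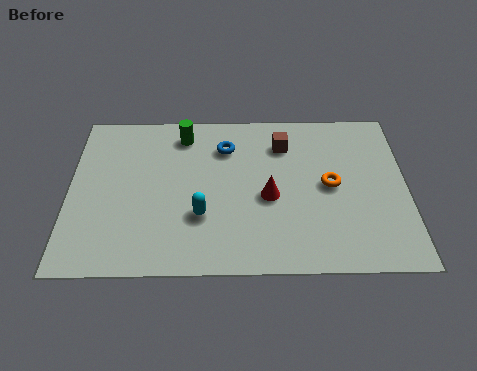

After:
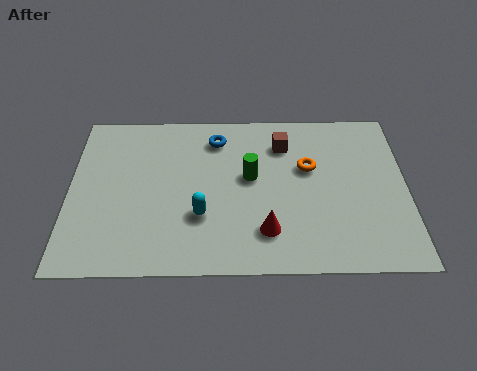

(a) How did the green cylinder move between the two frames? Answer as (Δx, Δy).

(2.2, -2.0)

The green cylinder started near (3.7, 6.1) and ended near (5.9, 4.1).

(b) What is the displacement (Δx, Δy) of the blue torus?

(-0.3, 0.4)

The blue torus started near (5.1, 5.5) and ended near (4.8, 5.9).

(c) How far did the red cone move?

1.5

From (6.5, 3.2) to (6.4, 1.7), the red cone covered √(0.1² + 1.5²) ≈ 1.5 units.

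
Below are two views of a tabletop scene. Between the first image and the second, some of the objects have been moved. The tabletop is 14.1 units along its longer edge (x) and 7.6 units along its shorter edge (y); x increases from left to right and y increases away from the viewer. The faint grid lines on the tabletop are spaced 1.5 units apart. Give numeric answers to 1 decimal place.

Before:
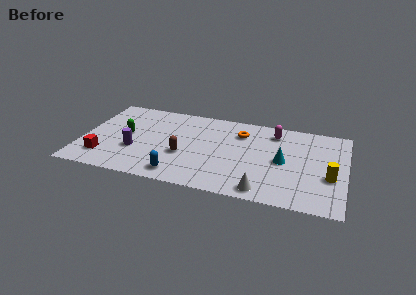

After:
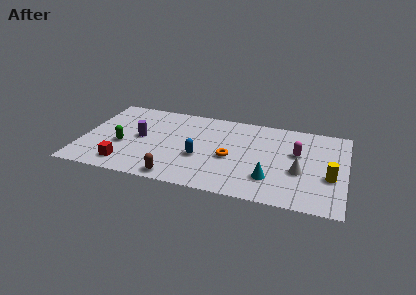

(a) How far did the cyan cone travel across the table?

1.8

The cyan cone moved from about (10.8, 3.7) to (10.2, 2.0), a distance of √(0.6² + 1.7²) ≈ 1.8.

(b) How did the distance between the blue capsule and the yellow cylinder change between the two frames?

-1.2

They were about 8.1 units apart before and 6.9 after — 1.2 units closer together.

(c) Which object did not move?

the yellow cylinder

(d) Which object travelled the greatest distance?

the white cone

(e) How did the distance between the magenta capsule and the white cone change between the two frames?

-3.7

They were about 5.3 units apart before and 1.6 after — 3.7 units closer together.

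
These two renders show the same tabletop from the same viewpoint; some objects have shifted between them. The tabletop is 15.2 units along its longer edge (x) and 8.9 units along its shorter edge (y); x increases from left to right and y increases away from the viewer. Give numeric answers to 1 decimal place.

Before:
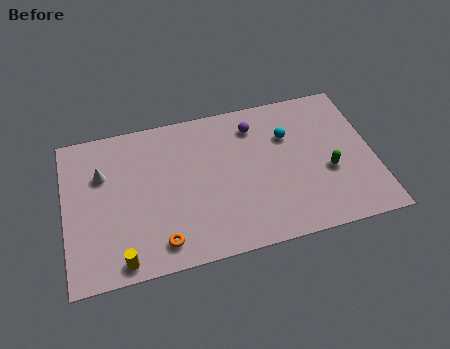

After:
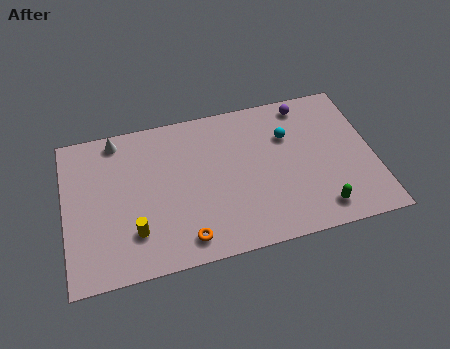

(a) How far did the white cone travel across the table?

2.1

From (1.9, 6.0) to (2.7, 7.9), the white cone covered √(0.8² + 1.9²) ≈ 2.1 units.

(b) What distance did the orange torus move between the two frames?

1.2

From (4.5, 1.4) to (5.7, 1.3), the orange torus covered √(1.2² + 0.1²) ≈ 1.2 units.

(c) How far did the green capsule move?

2.2

The green capsule moved from about (12.9, 3.5) to (12.3, 1.4), a distance of √(0.6² + 2.1²) ≈ 2.2.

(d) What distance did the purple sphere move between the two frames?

2.7

The purple sphere moved from about (9.5, 7.1) to (12.1, 7.8), a distance of √(2.6² + 0.7²) ≈ 2.7.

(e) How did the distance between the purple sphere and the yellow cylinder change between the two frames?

+1.1

Before: roughly 9.3 units apart; after: 10.4. That's 1.1 units further apart.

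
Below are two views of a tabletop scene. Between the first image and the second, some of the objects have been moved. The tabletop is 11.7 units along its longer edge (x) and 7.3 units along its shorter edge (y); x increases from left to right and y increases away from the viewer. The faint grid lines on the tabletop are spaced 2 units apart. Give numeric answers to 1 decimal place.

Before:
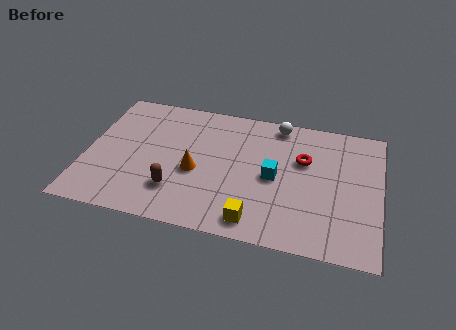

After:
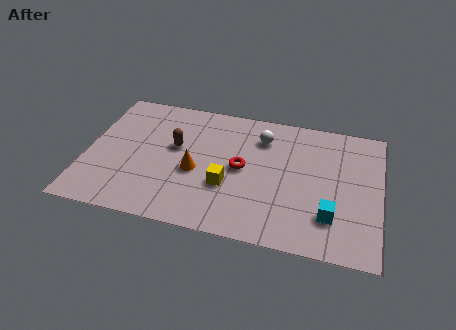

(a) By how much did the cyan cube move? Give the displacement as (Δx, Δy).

(2.3, -1.6)

The cyan cube was at about (7.5, 3.5) and moved to about (9.8, 1.9).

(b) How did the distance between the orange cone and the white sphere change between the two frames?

-1.1

Before: roughly 4.6 units apart; after: 3.5. That's 1.1 units closer together.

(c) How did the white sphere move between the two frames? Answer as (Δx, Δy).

(-0.6, -0.9)

From the two frames, the white sphere sits at roughly (7.5, 6.5) before and (6.9, 5.6) after.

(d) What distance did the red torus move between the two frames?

2.6

The red torus moved from about (8.6, 4.7) to (6.2, 3.7), a distance of √(2.4² + 1.0²) ≈ 2.6.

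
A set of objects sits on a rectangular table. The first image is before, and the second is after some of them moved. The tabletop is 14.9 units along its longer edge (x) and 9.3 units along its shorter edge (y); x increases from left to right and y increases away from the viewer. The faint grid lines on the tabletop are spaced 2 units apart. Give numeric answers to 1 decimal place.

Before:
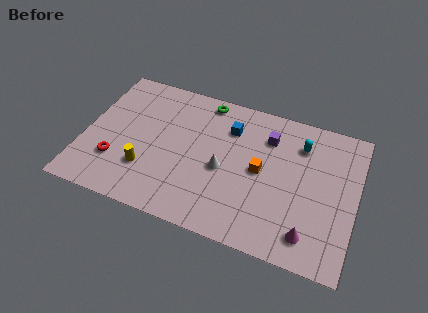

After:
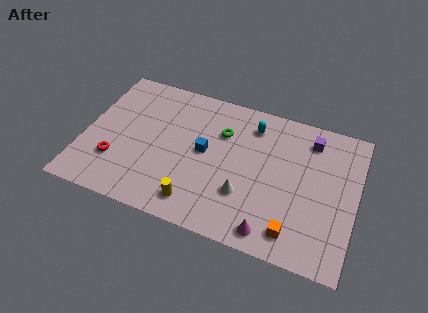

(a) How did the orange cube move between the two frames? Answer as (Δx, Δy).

(2.1, -3.2)

The orange cube was at about (9.7, 4.7) and moved to about (11.8, 1.5).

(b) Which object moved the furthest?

the orange cube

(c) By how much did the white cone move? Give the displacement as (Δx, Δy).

(1.3, -1.2)

The white cone started near (7.7, 4.1) and ended near (9.0, 2.9).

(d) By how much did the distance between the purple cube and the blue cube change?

+4.1

The distance was about 2.1 in the first image and 6.2 in the second, so they moved 4.1 units further apart.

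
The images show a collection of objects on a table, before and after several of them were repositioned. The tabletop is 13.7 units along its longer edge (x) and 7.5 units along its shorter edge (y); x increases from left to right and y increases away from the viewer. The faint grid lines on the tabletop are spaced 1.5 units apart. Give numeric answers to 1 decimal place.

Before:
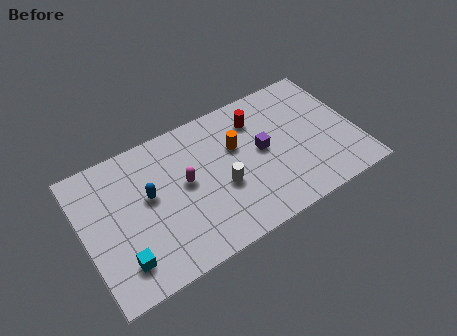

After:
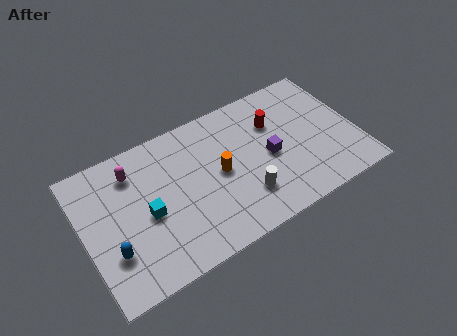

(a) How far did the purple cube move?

0.6

From (9.0, 4.0) to (9.3, 3.5), the purple cube covered √(0.3² + 0.5²) ≈ 0.6 units.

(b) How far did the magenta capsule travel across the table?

3.0

The magenta capsule moved from about (5.1, 4.1) to (2.7, 5.9), a distance of √(2.4² + 1.8²) ≈ 3.0.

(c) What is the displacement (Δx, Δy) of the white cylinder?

(1.0, -1.0)

From the two frames, the white cylinder sits at roughly (6.8, 3.0) before and (7.8, 2.0) after.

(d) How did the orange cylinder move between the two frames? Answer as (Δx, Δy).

(-1.0, -1.0)

The orange cylinder was at about (7.8, 4.8) and moved to about (6.8, 3.8).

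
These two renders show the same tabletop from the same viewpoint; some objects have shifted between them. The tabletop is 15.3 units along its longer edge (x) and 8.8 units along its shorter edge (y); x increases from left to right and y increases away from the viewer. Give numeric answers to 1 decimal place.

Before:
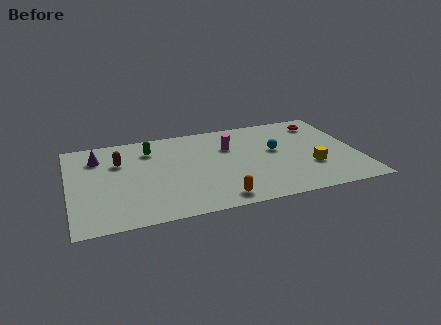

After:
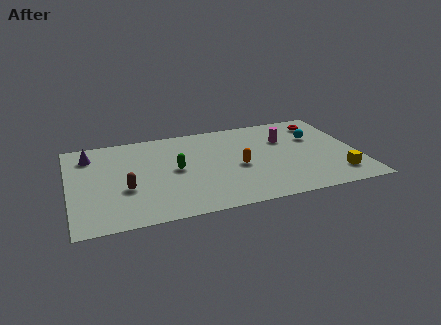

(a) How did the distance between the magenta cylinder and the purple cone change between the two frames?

+3.4

They were about 7.0 units apart before and 10.4 after — 3.4 units further apart.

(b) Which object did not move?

the red torus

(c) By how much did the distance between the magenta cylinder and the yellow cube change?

-0.3

Before: roughly 5.1 units apart; after: 4.8. That's 0.3 units closer together.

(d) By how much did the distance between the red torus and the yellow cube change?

+1.0

Before: roughly 4.4 units apart; after: 5.4. That's 1.0 units further apart.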